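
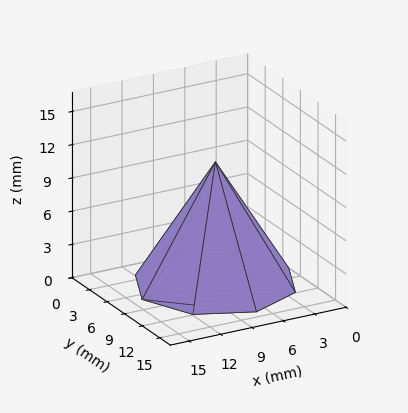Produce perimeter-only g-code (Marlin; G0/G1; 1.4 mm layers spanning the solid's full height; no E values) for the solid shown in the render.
Reading the render: the shape is a regular 8-sided pyramid, base circumscribed radius ≈ 7 mm, apex at z ≈ 11 mm (dimensions read to the nearest mm from the axis ticks). For the g-code, the solid's height is divided into equal slices at the stated Δz and each level perimeter traced with G1 moves after a G0 lift.

; perimeter-only toolpath
G21 ; units = mm
G90 ; absolute positioning
G28 ; home
; layer 1
G0 Z1.4
G0 X13.1 Y7.0
G1 X11.3 Y11.3
G1 X7.0 Y13.1
G1 X2.7 Y11.3
G1 X0.9 Y7.0
G1 X2.7 Y2.7
G1 X7.0 Y0.9
G1 X11.3 Y2.7
G1 X13.1 Y7.0
; layer 2
G0 Z2.8
G0 X12.2 Y7.0
G1 X10.7 Y10.7
G1 X7.0 Y12.2
G1 X3.3 Y10.7
G1 X1.8 Y7.0
G1 X3.3 Y3.3
G1 X7.0 Y1.8
G1 X10.7 Y3.3
G1 X12.2 Y7.0
; layer 3
G0 Z4.1
G0 X11.4 Y7.0
G1 X10.1 Y10.1
G1 X7.0 Y11.4
G1 X3.9 Y10.1
G1 X2.6 Y7.0
G1 X3.9 Y3.9
G1 X7.0 Y2.6
G1 X10.1 Y3.9
G1 X11.4 Y7.0
; layer 4
G0 Z5.5
G0 X10.5 Y7.0
G1 X9.4 Y9.4
G1 X7.0 Y10.5
G1 X4.5 Y9.4
G1 X3.5 Y7.0
G1 X4.5 Y4.5
G1 X7.0 Y3.5
G1 X9.4 Y4.5
G1 X10.5 Y7.0
; layer 5
G0 Z6.9
G0 X9.6 Y7.0
G1 X8.8 Y8.8
G1 X7.0 Y9.6
G1 X5.2 Y8.8
G1 X4.4 Y7.0
G1 X5.2 Y5.2
G1 X7.0 Y4.4
G1 X8.8 Y5.2
G1 X9.6 Y7.0
; layer 6
G0 Z8.2
G0 X8.8 Y7.0
G1 X8.2 Y8.2
G1 X7.0 Y8.8
G1 X5.8 Y8.2
G1 X5.2 Y7.0
G1 X5.8 Y5.8
G1 X7.0 Y5.2
G1 X8.2 Y5.8
G1 X8.8 Y7.0
; layer 7
G0 Z9.6
G0 X7.9 Y7.0
G1 X7.6 Y7.6
G1 X7.0 Y7.9
G1 X6.4 Y7.6
G1 X6.1 Y7.0
G1 X6.4 Y6.4
G1 X7.0 Y6.1
G1 X7.6 Y6.4
G1 X7.9 Y7.0
M2 ; end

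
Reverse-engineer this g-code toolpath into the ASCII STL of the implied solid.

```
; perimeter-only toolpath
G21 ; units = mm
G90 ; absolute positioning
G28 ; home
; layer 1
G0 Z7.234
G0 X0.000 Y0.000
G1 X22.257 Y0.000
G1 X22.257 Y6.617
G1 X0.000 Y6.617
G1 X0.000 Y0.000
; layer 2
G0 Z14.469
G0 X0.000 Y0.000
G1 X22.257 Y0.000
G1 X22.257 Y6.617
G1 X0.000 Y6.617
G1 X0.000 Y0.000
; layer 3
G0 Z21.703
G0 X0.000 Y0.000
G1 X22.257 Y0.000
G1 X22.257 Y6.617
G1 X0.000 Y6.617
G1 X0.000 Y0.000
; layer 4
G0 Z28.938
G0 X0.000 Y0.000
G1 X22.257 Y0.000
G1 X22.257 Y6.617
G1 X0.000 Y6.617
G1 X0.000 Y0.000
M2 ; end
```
solid part
  facet normal 0.0000 0.0000 -1.0000
    outer loop
      vertex 22.257 6.617 0.000
      vertex 22.257 0.000 0.000
      vertex 0.000 0.000 0.000
    endloop
  endfacet
  facet normal 0.0000 0.0000 -1.0000
    outer loop
      vertex 0.000 6.617 0.000
      vertex 22.257 6.617 0.000
      vertex 0.000 0.000 0.000
    endloop
  endfacet
  facet normal 0.0000 0.0000 1.0000
    outer loop
      vertex 0.000 0.000 28.938
      vertex 22.257 0.000 28.938
      vertex 22.257 6.617 28.938
    endloop
  endfacet
  facet normal 0.0000 0.0000 1.0000
    outer loop
      vertex 0.000 0.000 28.938
      vertex 22.257 6.617 28.938
      vertex 0.000 6.617 28.938
    endloop
  endfacet
  facet normal 0.0000 -1.0000 0.0000
    outer loop
      vertex 0.000 0.000 0.000
      vertex 22.257 0.000 0.000
      vertex 22.257 0.000 28.938
    endloop
  endfacet
  facet normal 0.0000 -1.0000 0.0000
    outer loop
      vertex 0.000 0.000 0.000
      vertex 22.257 0.000 28.938
      vertex 0.000 0.000 28.938
    endloop
  endfacet
  facet normal 0.0000 1.0000 0.0000
    outer loop
      vertex 22.257 6.617 28.938
      vertex 22.257 6.617 0.000
      vertex 0.000 6.617 0.000
    endloop
  endfacet
  facet normal 0.0000 1.0000 0.0000
    outer loop
      vertex 0.000 6.617 28.938
      vertex 22.257 6.617 28.938
      vertex 0.000 6.617 0.000
    endloop
  endfacet
  facet normal -1.0000 0.0000 0.0000
    outer loop
      vertex 0.000 6.617 28.938
      vertex 0.000 6.617 0.000
      vertex 0.000 0.000 0.000
    endloop
  endfacet
  facet normal -1.0000 0.0000 0.0000
    outer loop
      vertex 0.000 0.000 28.938
      vertex 0.000 6.617 28.938
      vertex 0.000 0.000 0.000
    endloop
  endfacet
  facet normal 1.0000 0.0000 0.0000
    outer loop
      vertex 22.257 0.000 0.000
      vertex 22.257 6.617 0.000
      vertex 22.257 6.617 28.938
    endloop
  endfacet
  facet normal 1.0000 0.0000 0.0000
    outer loop
      vertex 22.257 0.000 0.000
      vertex 22.257 6.617 28.938
      vertex 22.257 0.000 28.938
    endloop
  endfacet
endsolid part

The G0 Z moves step by Δz≈7.234 mm. Every layer's G1 loop is the same polygon, so the solid is a straight extrusion of it from z=0 to z≈28.9. Closing with flat bottom and top caps and triangulating gives 12 facets — a rectangular box, roughly 22.3 × 6.62 mm footprint and 28.9 mm tall.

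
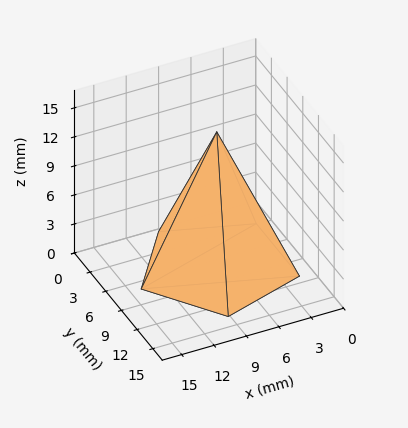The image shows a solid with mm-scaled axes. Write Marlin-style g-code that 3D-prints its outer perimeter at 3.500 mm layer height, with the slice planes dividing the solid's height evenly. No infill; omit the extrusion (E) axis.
Reading the render: the shape is a regular 5-sided pyramid, base circumscribed radius ≈ 7 mm, apex at z ≈ 14 mm (dimensions read to the nearest mm from the axis ticks). For the g-code, the solid's height is divided into equal slices at the stated Δz and each level perimeter traced with G1 moves after a G0 lift.

; perimeter-only toolpath
G21 ; units = mm
G90 ; absolute positioning
G28 ; home
; layer 1
G0 Z3.500
G0 X12.250 Y7.000
G1 X8.622 Y11.993
G1 X2.753 Y10.085
G1 X2.753 Y3.915
G1 X8.622 Y2.007
G1 X12.250 Y7.000
; layer 2
G0 Z7.000
G0 X10.500 Y7.000
G1 X8.082 Y10.329
G1 X4.168 Y9.057
G1 X4.168 Y4.943
G1 X8.082 Y3.671
G1 X10.500 Y7.000
; layer 3
G0 Z10.500
G0 X8.750 Y7.000
G1 X7.541 Y8.664
G1 X5.584 Y8.029
G1 X5.584 Y5.971
G1 X7.541 Y5.336
G1 X8.750 Y7.000
M2 ; end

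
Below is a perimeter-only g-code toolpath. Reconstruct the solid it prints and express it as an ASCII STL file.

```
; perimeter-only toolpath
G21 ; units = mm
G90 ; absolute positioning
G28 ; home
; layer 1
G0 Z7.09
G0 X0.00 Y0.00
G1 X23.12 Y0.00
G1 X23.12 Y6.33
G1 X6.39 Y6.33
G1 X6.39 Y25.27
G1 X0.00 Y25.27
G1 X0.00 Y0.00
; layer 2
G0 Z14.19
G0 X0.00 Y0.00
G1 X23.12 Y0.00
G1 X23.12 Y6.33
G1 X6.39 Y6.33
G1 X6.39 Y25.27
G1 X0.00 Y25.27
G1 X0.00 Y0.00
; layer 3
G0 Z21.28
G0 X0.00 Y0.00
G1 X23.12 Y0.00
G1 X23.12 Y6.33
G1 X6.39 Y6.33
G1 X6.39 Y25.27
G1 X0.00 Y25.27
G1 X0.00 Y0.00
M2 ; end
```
solid part
  facet normal 0.0000 0.0000 -1.0000
    outer loop
      vertex 23.12 6.33 0.00
      vertex 23.12 0.00 0.00
      vertex 0.00 0.00 0.00
    endloop
  endfacet
  facet normal 0.0000 0.0000 -1.0000
    outer loop
      vertex 6.39 6.33 0.00
      vertex 23.12 6.33 0.00
      vertex 0.00 0.00 0.00
    endloop
  endfacet
  facet normal 0.0000 0.0000 -1.0000
    outer loop
      vertex 6.39 25.27 0.00
      vertex 6.39 6.33 0.00
      vertex 0.00 0.00 0.00
    endloop
  endfacet
  facet normal 0.0000 0.0000 -1.0000
    outer loop
      vertex 0.00 25.27 0.00
      vertex 6.39 25.27 0.00
      vertex 0.00 0.00 0.00
    endloop
  endfacet
  facet normal 0.0000 0.0000 1.0000
    outer loop
      vertex 0.00 0.00 21.28
      vertex 23.12 0.00 21.28
      vertex 23.12 6.33 21.28
    endloop
  endfacet
  facet normal 0.0000 0.0000 1.0000
    outer loop
      vertex 0.00 0.00 21.28
      vertex 23.12 6.33 21.28
      vertex 6.39 6.33 21.28
    endloop
  endfacet
  facet normal 0.0000 0.0000 1.0000
    outer loop
      vertex 0.00 0.00 21.28
      vertex 6.39 6.33 21.28
      vertex 6.39 25.27 21.28
    endloop
  endfacet
  facet normal 0.0000 0.0000 1.0000
    outer loop
      vertex 0.00 0.00 21.28
      vertex 6.39 25.27 21.28
      vertex 0.00 25.27 21.28
    endloop
  endfacet
  facet normal 0.0000 -1.0000 0.0000
    outer loop
      vertex 0.00 0.00 0.00
      vertex 23.12 0.00 0.00
      vertex 23.12 0.00 21.28
    endloop
  endfacet
  facet normal 0.0000 -1.0000 0.0000
    outer loop
      vertex 0.00 0.00 0.00
      vertex 23.12 0.00 21.28
      vertex 0.00 0.00 21.28
    endloop
  endfacet
  facet normal 1.0000 0.0000 0.0000
    outer loop
      vertex 23.12 0.00 0.00
      vertex 23.12 6.33 0.00
      vertex 23.12 6.33 21.28
    endloop
  endfacet
  facet normal 1.0000 0.0000 0.0000
    outer loop
      vertex 23.12 0.00 0.00
      vertex 23.12 6.33 21.28
      vertex 23.12 0.00 21.28
    endloop
  endfacet
  facet normal 0.0000 1.0000 0.0000
    outer loop
      vertex 23.12 6.33 0.00
      vertex 6.39 6.33 0.00
      vertex 6.39 6.33 21.28
    endloop
  endfacet
  facet normal 0.0000 1.0000 0.0000
    outer loop
      vertex 23.12 6.33 0.00
      vertex 6.39 6.33 21.28
      vertex 23.12 6.33 21.28
    endloop
  endfacet
  facet normal 1.0000 0.0000 0.0000
    outer loop
      vertex 6.39 6.33 0.00
      vertex 6.39 25.27 0.00
      vertex 6.39 25.27 21.28
    endloop
  endfacet
  facet normal 1.0000 0.0000 0.0000
    outer loop
      vertex 6.39 6.33 0.00
      vertex 6.39 25.27 21.28
      vertex 6.39 6.33 21.28
    endloop
  endfacet
  facet normal 0.0000 1.0000 0.0000
    outer loop
      vertex 6.39 25.27 0.00
      vertex 0.00 25.27 0.00
      vertex 0.00 25.27 21.28
    endloop
  endfacet
  facet normal 0.0000 1.0000 0.0000
    outer loop
      vertex 6.39 25.27 0.00
      vertex 0.00 25.27 21.28
      vertex 6.39 25.27 21.28
    endloop
  endfacet
  facet normal -1.0000 0.0000 0.0000
    outer loop
      vertex 0.00 25.27 0.00
      vertex 0.00 0.00 0.00
      vertex 0.00 0.00 21.28
    endloop
  endfacet
  facet normal -1.0000 0.0000 0.0000
    outer loop
      vertex 0.00 25.27 0.00
      vertex 0.00 0.00 21.28
      vertex 0.00 25.27 21.28
    endloop
  endfacet
endsolid part

The G0 Z moves step by Δz≈7.09 mm. Every layer's G1 loop is the same polygon, so the solid is a straight extrusion of it from z=0 to z≈21.3. Closing with flat bottom and top caps and triangulating gives 20 facets — an L-shaped prism: outer 23.1 × 25.3 mm, arm thicknesses ≈ 6.33 mm (horizontal) and 6.39 mm (vertical), extruded 21.3 mm in z.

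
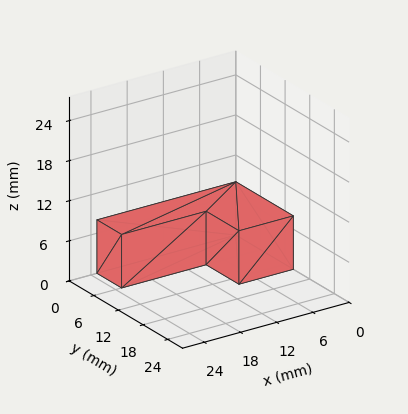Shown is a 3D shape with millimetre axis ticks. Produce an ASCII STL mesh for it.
Reading the render: the shape is an L-shaped prism: outer 23 × 14 mm, arm thicknesses ≈ 6 mm (horizontal) and 9 mm (vertical), extruded 8 mm in z (dimensions read to the nearest mm from the axis ticks). For the STL, each face is triangulated and given an outward normal.

solid part
  facet normal 0.0000 0.0000 -1.0000
    outer loop
      vertex 23.0 6.0 0.0
      vertex 23.0 0.0 0.0
      vertex 0.0 0.0 0.0
    endloop
  endfacet
  facet normal 0.0000 0.0000 -1.0000
    outer loop
      vertex 9.0 6.0 0.0
      vertex 23.0 6.0 0.0
      vertex 0.0 0.0 0.0
    endloop
  endfacet
  facet normal 0.0000 0.0000 -1.0000
    outer loop
      vertex 9.0 14.0 0.0
      vertex 9.0 6.0 0.0
      vertex 0.0 0.0 0.0
    endloop
  endfacet
  facet normal 0.0000 0.0000 -1.0000
    outer loop
      vertex 0.0 14.0 0.0
      vertex 9.0 14.0 0.0
      vertex 0.0 0.0 0.0
    endloop
  endfacet
  facet normal 0.0000 0.0000 1.0000
    outer loop
      vertex 0.0 0.0 8.0
      vertex 23.0 0.0 8.0
      vertex 23.0 6.0 8.0
    endloop
  endfacet
  facet normal 0.0000 0.0000 1.0000
    outer loop
      vertex 0.0 0.0 8.0
      vertex 23.0 6.0 8.0
      vertex 9.0 6.0 8.0
    endloop
  endfacet
  facet normal 0.0000 0.0000 1.0000
    outer loop
      vertex 0.0 0.0 8.0
      vertex 9.0 6.0 8.0
      vertex 9.0 14.0 8.0
    endloop
  endfacet
  facet normal 0.0000 0.0000 1.0000
    outer loop
      vertex 0.0 0.0 8.0
      vertex 9.0 14.0 8.0
      vertex 0.0 14.0 8.0
    endloop
  endfacet
  facet normal 0.0000 -1.0000 0.0000
    outer loop
      vertex 0.0 0.0 0.0
      vertex 23.0 0.0 0.0
      vertex 23.0 0.0 8.0
    endloop
  endfacet
  facet normal 0.0000 -1.0000 0.0000
    outer loop
      vertex 0.0 0.0 0.0
      vertex 23.0 0.0 8.0
      vertex 0.0 0.0 8.0
    endloop
  endfacet
  facet normal 1.0000 0.0000 0.0000
    outer loop
      vertex 23.0 0.0 0.0
      vertex 23.0 6.0 0.0
      vertex 23.0 6.0 8.0
    endloop
  endfacet
  facet normal 1.0000 0.0000 0.0000
    outer loop
      vertex 23.0 0.0 0.0
      vertex 23.0 6.0 8.0
      vertex 23.0 0.0 8.0
    endloop
  endfacet
  facet normal 0.0000 1.0000 0.0000
    outer loop
      vertex 23.0 6.0 0.0
      vertex 9.0 6.0 0.0
      vertex 9.0 6.0 8.0
    endloop
  endfacet
  facet normal 0.0000 1.0000 0.0000
    outer loop
      vertex 23.0 6.0 0.0
      vertex 9.0 6.0 8.0
      vertex 23.0 6.0 8.0
    endloop
  endfacet
  facet normal 1.0000 0.0000 0.0000
    outer loop
      vertex 9.0 6.0 0.0
      vertex 9.0 14.0 0.0
      vertex 9.0 14.0 8.0
    endloop
  endfacet
  facet normal 1.0000 0.0000 0.0000
    outer loop
      vertex 9.0 6.0 0.0
      vertex 9.0 14.0 8.0
      vertex 9.0 6.0 8.0
    endloop
  endfacet
  facet normal 0.0000 1.0000 0.0000
    outer loop
      vertex 9.0 14.0 0.0
      vertex 0.0 14.0 0.0
      vertex 0.0 14.0 8.0
    endloop
  endfacet
  facet normal 0.0000 1.0000 0.0000
    outer loop
      vertex 9.0 14.0 0.0
      vertex 0.0 14.0 8.0
      vertex 9.0 14.0 8.0
    endloop
  endfacet
  facet normal -1.0000 0.0000 0.0000
    outer loop
      vertex 0.0 14.0 0.0
      vertex 0.0 0.0 0.0
      vertex 0.0 0.0 8.0
    endloop
  endfacet
  facet normal -1.0000 0.0000 0.0000
    outer loop
      vertex 0.0 14.0 0.0
      vertex 0.0 0.0 8.0
      vertex 0.0 14.0 8.0
    endloop
  endfacet
endsolid part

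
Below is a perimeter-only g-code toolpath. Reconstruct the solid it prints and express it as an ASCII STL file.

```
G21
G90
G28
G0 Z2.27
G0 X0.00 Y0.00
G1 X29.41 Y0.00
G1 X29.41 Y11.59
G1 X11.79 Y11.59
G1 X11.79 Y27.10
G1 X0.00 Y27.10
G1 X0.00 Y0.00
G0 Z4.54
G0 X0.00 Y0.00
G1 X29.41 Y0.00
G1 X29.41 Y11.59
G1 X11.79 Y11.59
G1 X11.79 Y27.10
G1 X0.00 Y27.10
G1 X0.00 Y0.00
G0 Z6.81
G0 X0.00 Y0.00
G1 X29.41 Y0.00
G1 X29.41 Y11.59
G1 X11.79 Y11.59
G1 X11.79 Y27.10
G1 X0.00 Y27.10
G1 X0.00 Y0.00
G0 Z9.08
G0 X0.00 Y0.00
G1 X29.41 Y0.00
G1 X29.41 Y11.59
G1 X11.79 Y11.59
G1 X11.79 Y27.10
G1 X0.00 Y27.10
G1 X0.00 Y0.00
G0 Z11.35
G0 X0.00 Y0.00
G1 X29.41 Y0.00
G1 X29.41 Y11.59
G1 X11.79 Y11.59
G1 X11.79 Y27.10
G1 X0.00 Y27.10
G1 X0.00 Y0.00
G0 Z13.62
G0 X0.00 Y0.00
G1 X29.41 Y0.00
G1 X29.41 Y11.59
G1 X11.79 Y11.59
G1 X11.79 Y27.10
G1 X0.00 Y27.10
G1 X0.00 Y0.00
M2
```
solid part
  facet normal 0.0000 0.0000 -1.0000
    outer loop
      vertex 29.41 11.59 0.00
      vertex 29.41 0.00 0.00
      vertex 0.00 0.00 0.00
    endloop
  endfacet
  facet normal 0.0000 0.0000 -1.0000
    outer loop
      vertex 11.79 11.59 0.00
      vertex 29.41 11.59 0.00
      vertex 0.00 0.00 0.00
    endloop
  endfacet
  facet normal 0.0000 0.0000 -1.0000
    outer loop
      vertex 11.79 27.10 0.00
      vertex 11.79 11.59 0.00
      vertex 0.00 0.00 0.00
    endloop
  endfacet
  facet normal 0.0000 0.0000 -1.0000
    outer loop
      vertex 0.00 27.10 0.00
      vertex 11.79 27.10 0.00
      vertex 0.00 0.00 0.00
    endloop
  endfacet
  facet normal 0.0000 0.0000 1.0000
    outer loop
      vertex 0.00 0.00 13.62
      vertex 29.41 0.00 13.62
      vertex 29.41 11.59 13.62
    endloop
  endfacet
  facet normal 0.0000 0.0000 1.0000
    outer loop
      vertex 0.00 0.00 13.62
      vertex 29.41 11.59 13.62
      vertex 11.79 11.59 13.62
    endloop
  endfacet
  facet normal 0.0000 0.0000 1.0000
    outer loop
      vertex 0.00 0.00 13.62
      vertex 11.79 11.59 13.62
      vertex 11.79 27.10 13.62
    endloop
  endfacet
  facet normal 0.0000 0.0000 1.0000
    outer loop
      vertex 0.00 0.00 13.62
      vertex 11.79 27.10 13.62
      vertex 0.00 27.10 13.62
    endloop
  endfacet
  facet normal 0.0000 -1.0000 0.0000
    outer loop
      vertex 0.00 0.00 0.00
      vertex 29.41 0.00 0.00
      vertex 29.41 0.00 13.62
    endloop
  endfacet
  facet normal 0.0000 -1.0000 0.0000
    outer loop
      vertex 0.00 0.00 0.00
      vertex 29.41 0.00 13.62
      vertex 0.00 0.00 13.62
    endloop
  endfacet
  facet normal 1.0000 0.0000 0.0000
    outer loop
      vertex 29.41 0.00 0.00
      vertex 29.41 11.59 0.00
      vertex 29.41 11.59 13.62
    endloop
  endfacet
  facet normal 1.0000 0.0000 0.0000
    outer loop
      vertex 29.41 0.00 0.00
      vertex 29.41 11.59 13.62
      vertex 29.41 0.00 13.62
    endloop
  endfacet
  facet normal 0.0000 1.0000 0.0000
    outer loop
      vertex 29.41 11.59 0.00
      vertex 11.79 11.59 0.00
      vertex 11.79 11.59 13.62
    endloop
  endfacet
  facet normal 0.0000 1.0000 0.0000
    outer loop
      vertex 29.41 11.59 0.00
      vertex 11.79 11.59 13.62
      vertex 29.41 11.59 13.62
    endloop
  endfacet
  facet normal 1.0000 0.0000 0.0000
    outer loop
      vertex 11.79 11.59 0.00
      vertex 11.79 27.10 0.00
      vertex 11.79 27.10 13.62
    endloop
  endfacet
  facet normal 1.0000 0.0000 0.0000
    outer loop
      vertex 11.79 11.59 0.00
      vertex 11.79 27.10 13.62
      vertex 11.79 11.59 13.62
    endloop
  endfacet
  facet normal 0.0000 1.0000 0.0000
    outer loop
      vertex 11.79 27.10 0.00
      vertex 0.00 27.10 0.00
      vertex 0.00 27.10 13.62
    endloop
  endfacet
  facet normal 0.0000 1.0000 0.0000
    outer loop
      vertex 11.79 27.10 0.00
      vertex 0.00 27.10 13.62
      vertex 11.79 27.10 13.62
    endloop
  endfacet
  facet normal -1.0000 0.0000 0.0000
    outer loop
      vertex 0.00 27.10 0.00
      vertex 0.00 0.00 0.00
      vertex 0.00 0.00 13.62
    endloop
  endfacet
  facet normal -1.0000 0.0000 0.0000
    outer loop
      vertex 0.00 27.10 0.00
      vertex 0.00 0.00 13.62
      vertex 0.00 27.10 13.62
    endloop
  endfacet
endsolid part

The G0 Z moves step by Δz≈2.27 mm. Every layer's G1 loop is the same polygon, so the solid is a straight extrusion of it from z=0 to z≈13.6. Closing with flat bottom and top caps and triangulating gives 20 facets — an L-shaped prism: outer 29.4 × 27.1 mm, arm thicknesses ≈ 11.6 mm (horizontal) and 11.8 mm (vertical), extruded 13.6 mm in z.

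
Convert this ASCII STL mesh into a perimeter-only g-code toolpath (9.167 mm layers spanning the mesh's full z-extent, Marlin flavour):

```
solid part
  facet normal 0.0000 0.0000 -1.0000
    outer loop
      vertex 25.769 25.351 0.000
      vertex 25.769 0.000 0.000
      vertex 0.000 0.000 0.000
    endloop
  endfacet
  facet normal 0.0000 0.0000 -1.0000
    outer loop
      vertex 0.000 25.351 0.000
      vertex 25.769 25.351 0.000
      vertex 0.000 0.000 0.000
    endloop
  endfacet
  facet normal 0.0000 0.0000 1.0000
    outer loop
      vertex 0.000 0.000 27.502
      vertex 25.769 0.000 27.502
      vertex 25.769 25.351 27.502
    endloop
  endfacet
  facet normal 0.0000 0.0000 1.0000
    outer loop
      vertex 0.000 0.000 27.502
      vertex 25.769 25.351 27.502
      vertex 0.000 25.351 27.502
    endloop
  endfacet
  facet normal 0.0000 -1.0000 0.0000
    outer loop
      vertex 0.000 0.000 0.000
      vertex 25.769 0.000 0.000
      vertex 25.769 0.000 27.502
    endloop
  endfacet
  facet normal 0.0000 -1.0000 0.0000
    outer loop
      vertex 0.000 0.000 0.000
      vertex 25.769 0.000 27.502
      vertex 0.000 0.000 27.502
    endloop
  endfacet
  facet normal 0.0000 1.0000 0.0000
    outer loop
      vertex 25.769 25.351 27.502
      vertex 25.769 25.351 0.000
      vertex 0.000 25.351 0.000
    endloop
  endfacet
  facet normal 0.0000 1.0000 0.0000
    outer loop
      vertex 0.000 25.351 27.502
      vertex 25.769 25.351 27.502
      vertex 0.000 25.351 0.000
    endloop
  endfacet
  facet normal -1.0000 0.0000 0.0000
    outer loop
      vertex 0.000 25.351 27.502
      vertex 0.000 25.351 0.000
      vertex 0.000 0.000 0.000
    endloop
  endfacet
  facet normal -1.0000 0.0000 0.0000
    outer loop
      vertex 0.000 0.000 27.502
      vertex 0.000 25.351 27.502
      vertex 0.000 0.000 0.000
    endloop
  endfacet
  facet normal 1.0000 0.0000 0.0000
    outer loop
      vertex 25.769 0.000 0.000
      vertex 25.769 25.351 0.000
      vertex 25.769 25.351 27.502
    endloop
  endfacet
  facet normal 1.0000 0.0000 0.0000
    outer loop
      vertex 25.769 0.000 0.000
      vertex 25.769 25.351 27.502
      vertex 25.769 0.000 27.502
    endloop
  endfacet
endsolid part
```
; perimeter-only toolpath
G21 ; units = mm
G90 ; absolute positioning
G28 ; home
; layer 1
G0 Z9.167
G0 X0.000 Y0.000
G1 X25.769 Y0.000
G1 X25.769 Y25.351
G1 X0.000 Y25.351
G1 X0.000 Y0.000
; layer 2
G0 Z18.335
G0 X0.000 Y0.000
G1 X25.769 Y0.000
G1 X25.769 Y25.351
G1 X0.000 Y25.351
G1 X0.000 Y0.000
; layer 3
G0 Z27.502
G0 X0.000 Y0.000
G1 X25.769 Y0.000
G1 X25.769 Y25.351
G1 X0.000 Y25.351
G1 X0.000 Y0.000
M2 ; end

The solid is a rectangular box, roughly 25.8 × 25.4 mm footprint and 27.5 mm tall. Slicing at Δz = 9.167 mm — 3 equal slices spanning the solid's height, so layer i sits at z = i·h/3 — gives 3 non-empty perimeters. Each is a 4-segment closed polygon; G0 lifts to the layer z and rapids to the start vertex, then G1 traces the edges.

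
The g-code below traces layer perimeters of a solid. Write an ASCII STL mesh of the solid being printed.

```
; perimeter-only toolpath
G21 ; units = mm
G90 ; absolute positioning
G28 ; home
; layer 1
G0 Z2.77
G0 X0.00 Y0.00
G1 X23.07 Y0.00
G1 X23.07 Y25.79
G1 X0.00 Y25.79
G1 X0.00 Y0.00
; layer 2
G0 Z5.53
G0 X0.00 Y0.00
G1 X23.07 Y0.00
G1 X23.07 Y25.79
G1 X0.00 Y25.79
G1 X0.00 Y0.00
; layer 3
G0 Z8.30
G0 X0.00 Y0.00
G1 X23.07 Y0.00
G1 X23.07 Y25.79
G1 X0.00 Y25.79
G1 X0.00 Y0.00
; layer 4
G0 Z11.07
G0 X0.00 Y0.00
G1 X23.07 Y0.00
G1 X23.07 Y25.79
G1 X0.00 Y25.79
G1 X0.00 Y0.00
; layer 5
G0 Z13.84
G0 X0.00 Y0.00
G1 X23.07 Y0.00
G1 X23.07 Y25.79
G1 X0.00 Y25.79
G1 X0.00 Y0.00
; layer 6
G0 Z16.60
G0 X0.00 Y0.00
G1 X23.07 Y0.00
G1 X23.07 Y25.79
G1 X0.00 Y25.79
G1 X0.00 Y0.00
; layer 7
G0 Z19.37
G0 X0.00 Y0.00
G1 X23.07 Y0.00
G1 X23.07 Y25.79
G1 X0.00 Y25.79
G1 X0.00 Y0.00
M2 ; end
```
solid part
  facet normal 0.0000 0.0000 -1.0000
    outer loop
      vertex 23.07 25.79 0.00
      vertex 23.07 0.00 0.00
      vertex 0.00 0.00 0.00
    endloop
  endfacet
  facet normal 0.0000 0.0000 -1.0000
    outer loop
      vertex 0.00 25.79 0.00
      vertex 23.07 25.79 0.00
      vertex 0.00 0.00 0.00
    endloop
  endfacet
  facet normal 0.0000 0.0000 1.0000
    outer loop
      vertex 0.00 0.00 19.37
      vertex 23.07 0.00 19.37
      vertex 23.07 25.79 19.37
    endloop
  endfacet
  facet normal 0.0000 0.0000 1.0000
    outer loop
      vertex 0.00 0.00 19.37
      vertex 23.07 25.79 19.37
      vertex 0.00 25.79 19.37
    endloop
  endfacet
  facet normal 0.0000 -1.0000 0.0000
    outer loop
      vertex 0.00 0.00 0.00
      vertex 23.07 0.00 0.00
      vertex 23.07 0.00 19.37
    endloop
  endfacet
  facet normal 0.0000 -1.0000 0.0000
    outer loop
      vertex 0.00 0.00 0.00
      vertex 23.07 0.00 19.37
      vertex 0.00 0.00 19.37
    endloop
  endfacet
  facet normal 0.0000 1.0000 0.0000
    outer loop
      vertex 23.07 25.79 19.37
      vertex 23.07 25.79 0.00
      vertex 0.00 25.79 0.00
    endloop
  endfacet
  facet normal 0.0000 1.0000 0.0000
    outer loop
      vertex 0.00 25.79 19.37
      vertex 23.07 25.79 19.37
      vertex 0.00 25.79 0.00
    endloop
  endfacet
  facet normal -1.0000 0.0000 0.0000
    outer loop
      vertex 0.00 25.79 19.37
      vertex 0.00 25.79 0.00
      vertex 0.00 0.00 0.00
    endloop
  endfacet
  facet normal -1.0000 0.0000 0.0000
    outer loop
      vertex 0.00 0.00 19.37
      vertex 0.00 25.79 19.37
      vertex 0.00 0.00 0.00
    endloop
  endfacet
  facet normal 1.0000 0.0000 0.0000
    outer loop
      vertex 23.07 0.00 0.00
      vertex 23.07 25.79 0.00
      vertex 23.07 25.79 19.37
    endloop
  endfacet
  facet normal 1.0000 0.0000 0.0000
    outer loop
      vertex 23.07 0.00 0.00
      vertex 23.07 25.79 19.37
      vertex 23.07 0.00 19.37
    endloop
  endfacet
endsolid part

The G0 Z moves step by Δz≈2.77 mm. Every layer's G1 loop is the same polygon, so the solid is a straight extrusion of it from z=0 to z≈19.4. Closing with flat bottom and top caps and triangulating gives 12 facets — a rectangular box, roughly 23.1 × 25.8 mm footprint and 19.4 mm tall.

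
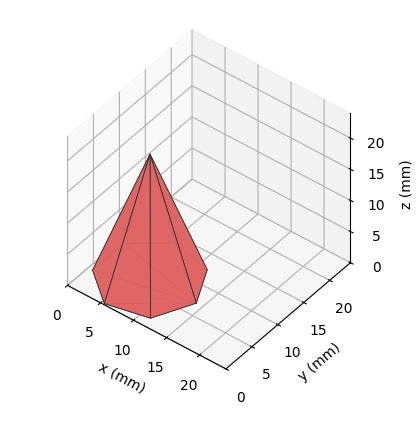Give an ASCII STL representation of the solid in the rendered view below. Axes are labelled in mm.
Reading the render: the shape is a regular 7-sided pyramid, base circumscribed radius ≈ 7 mm, apex at z ≈ 20 mm (dimensions read to the nearest mm from the axis ticks). For the STL, each face is triangulated and given an outward normal.

solid part
  facet normal 0.0000 0.0000 -1.0000
    outer loop
      vertex 5.44 13.82 0.00
      vertex 11.36 12.47 0.00
      vertex 14.00 7.00 0.00
    endloop
  endfacet
  facet normal 0.0000 0.0000 -1.0000
    outer loop
      vertex 0.69 10.04 0.00
      vertex 5.44 13.82 0.00
      vertex 14.00 7.00 0.00
    endloop
  endfacet
  facet normal 0.0000 0.0000 -1.0000
    outer loop
      vertex 0.69 3.96 0.00
      vertex 0.69 10.04 0.00
      vertex 14.00 7.00 0.00
    endloop
  endfacet
  facet normal 0.0000 0.0000 -1.0000
    outer loop
      vertex 5.44 0.18 0.00
      vertex 0.69 3.96 0.00
      vertex 14.00 7.00 0.00
    endloop
  endfacet
  facet normal 0.0000 0.0000 -1.0000
    outer loop
      vertex 11.36 1.53 0.00
      vertex 5.44 0.18 0.00
      vertex 14.00 7.00 0.00
    endloop
  endfacet
  facet normal 0.8589 0.4146 0.3006
    outer loop
      vertex 14.00 7.00 0.00
      vertex 11.36 12.47 0.00
      vertex 7.00 7.00 20.00
    endloop
  endfacet
  facet normal 0.2121 0.9299 0.3006
    outer loop
      vertex 11.36 12.47 0.00
      vertex 5.44 13.82 0.00
      vertex 7.00 7.00 20.00
    endloop
  endfacet
  facet normal -0.5938 0.7462 0.3008
    outer loop
      vertex 5.44 13.82 0.00
      vertex 0.69 10.04 0.00
      vertex 7.00 7.00 20.00
    endloop
  endfacet
  facet normal -0.9537 0.0000 0.3009
    outer loop
      vertex 0.69 10.04 0.00
      vertex 0.69 3.96 0.00
      vertex 7.00 7.00 20.00
    endloop
  endfacet
  facet normal -0.5938 -0.7462 0.3008
    outer loop
      vertex 0.69 3.96 0.00
      vertex 5.44 0.18 0.00
      vertex 7.00 7.00 20.00
    endloop
  endfacet
  facet normal 0.2121 -0.9299 0.3006
    outer loop
      vertex 5.44 0.18 0.00
      vertex 11.36 1.53 0.00
      vertex 7.00 7.00 20.00
    endloop
  endfacet
  facet normal 0.8589 -0.4146 0.3006
    outer loop
      vertex 11.36 1.53 0.00
      vertex 14.00 7.00 0.00
      vertex 7.00 7.00 20.00
    endloop
  endfacet
endsolid part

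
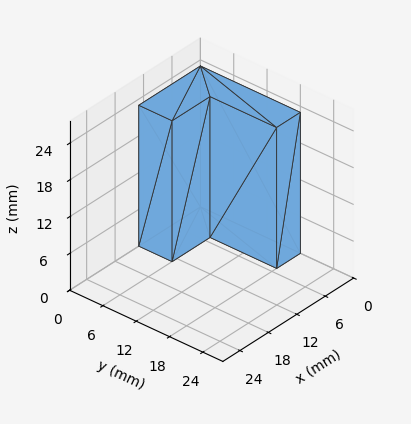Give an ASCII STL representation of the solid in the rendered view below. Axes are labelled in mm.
Reading the render: the shape is an L-shaped prism: outer 13 × 18 mm, arm thicknesses ≈ 6 mm (horizontal) and 5 mm (vertical), extruded 23 mm in z (dimensions read to the nearest mm from the axis ticks). For the STL, each face is triangulated and given an outward normal.

solid part
  facet normal 0.0000 0.0000 -1.0000
    outer loop
      vertex 13.000 6.000 0.000
      vertex 13.000 0.000 0.000
      vertex 0.000 0.000 0.000
    endloop
  endfacet
  facet normal 0.0000 0.0000 -1.0000
    outer loop
      vertex 5.000 6.000 0.000
      vertex 13.000 6.000 0.000
      vertex 0.000 0.000 0.000
    endloop
  endfacet
  facet normal 0.0000 0.0000 -1.0000
    outer loop
      vertex 5.000 18.000 0.000
      vertex 5.000 6.000 0.000
      vertex 0.000 0.000 0.000
    endloop
  endfacet
  facet normal 0.0000 0.0000 -1.0000
    outer loop
      vertex 0.000 18.000 0.000
      vertex 5.000 18.000 0.000
      vertex 0.000 0.000 0.000
    endloop
  endfacet
  facet normal 0.0000 0.0000 1.0000
    outer loop
      vertex 0.000 0.000 23.000
      vertex 13.000 0.000 23.000
      vertex 13.000 6.000 23.000
    endloop
  endfacet
  facet normal 0.0000 0.0000 1.0000
    outer loop
      vertex 0.000 0.000 23.000
      vertex 13.000 6.000 23.000
      vertex 5.000 6.000 23.000
    endloop
  endfacet
  facet normal 0.0000 0.0000 1.0000
    outer loop
      vertex 0.000 0.000 23.000
      vertex 5.000 6.000 23.000
      vertex 5.000 18.000 23.000
    endloop
  endfacet
  facet normal 0.0000 0.0000 1.0000
    outer loop
      vertex 0.000 0.000 23.000
      vertex 5.000 18.000 23.000
      vertex 0.000 18.000 23.000
    endloop
  endfacet
  facet normal 0.0000 -1.0000 0.0000
    outer loop
      vertex 0.000 0.000 0.000
      vertex 13.000 0.000 0.000
      vertex 13.000 0.000 23.000
    endloop
  endfacet
  facet normal 0.0000 -1.0000 0.0000
    outer loop
      vertex 0.000 0.000 0.000
      vertex 13.000 0.000 23.000
      vertex 0.000 0.000 23.000
    endloop
  endfacet
  facet normal 1.0000 0.0000 0.0000
    outer loop
      vertex 13.000 0.000 0.000
      vertex 13.000 6.000 0.000
      vertex 13.000 6.000 23.000
    endloop
  endfacet
  facet normal 1.0000 0.0000 0.0000
    outer loop
      vertex 13.000 0.000 0.000
      vertex 13.000 6.000 23.000
      vertex 13.000 0.000 23.000
    endloop
  endfacet
  facet normal 0.0000 1.0000 0.0000
    outer loop
      vertex 13.000 6.000 0.000
      vertex 5.000 6.000 0.000
      vertex 5.000 6.000 23.000
    endloop
  endfacet
  facet normal 0.0000 1.0000 0.0000
    outer loop
      vertex 13.000 6.000 0.000
      vertex 5.000 6.000 23.000
      vertex 13.000 6.000 23.000
    endloop
  endfacet
  facet normal 1.0000 0.0000 0.0000
    outer loop
      vertex 5.000 6.000 0.000
      vertex 5.000 18.000 0.000
      vertex 5.000 18.000 23.000
    endloop
  endfacet
  facet normal 1.0000 0.0000 0.0000
    outer loop
      vertex 5.000 6.000 0.000
      vertex 5.000 18.000 23.000
      vertex 5.000 6.000 23.000
    endloop
  endfacet
  facet normal 0.0000 1.0000 0.0000
    outer loop
      vertex 5.000 18.000 0.000
      vertex 0.000 18.000 0.000
      vertex 0.000 18.000 23.000
    endloop
  endfacet
  facet normal 0.0000 1.0000 0.0000
    outer loop
      vertex 5.000 18.000 0.000
      vertex 0.000 18.000 23.000
      vertex 5.000 18.000 23.000
    endloop
  endfacet
  facet normal -1.0000 0.0000 0.0000
    outer loop
      vertex 0.000 18.000 0.000
      vertex 0.000 0.000 0.000
      vertex 0.000 0.000 23.000
    endloop
  endfacet
  facet normal -1.0000 0.0000 0.0000
    outer loop
      vertex 0.000 18.000 0.000
      vertex 0.000 0.000 23.000
      vertex 0.000 18.000 23.000
    endloop
  endfacet
endsolid part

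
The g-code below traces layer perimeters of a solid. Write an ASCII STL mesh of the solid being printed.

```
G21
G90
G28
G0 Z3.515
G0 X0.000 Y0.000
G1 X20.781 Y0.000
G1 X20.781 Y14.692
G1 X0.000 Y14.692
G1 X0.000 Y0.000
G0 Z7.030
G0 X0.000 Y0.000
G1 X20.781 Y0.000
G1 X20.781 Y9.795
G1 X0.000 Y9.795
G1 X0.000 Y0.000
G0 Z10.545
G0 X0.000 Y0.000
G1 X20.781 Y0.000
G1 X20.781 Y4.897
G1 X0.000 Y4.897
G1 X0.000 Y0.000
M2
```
solid part
  facet normal 0.0000 0.0000 -1.0000
    outer loop
      vertex 20.781 19.590 0.000
      vertex 20.781 0.000 0.000
      vertex 0.000 0.000 0.000
    endloop
  endfacet
  facet normal 0.0000 0.0000 -1.0000
    outer loop
      vertex 0.000 19.590 0.000
      vertex 20.781 19.590 0.000
      vertex 0.000 0.000 0.000
    endloop
  endfacet
  facet normal 0.0000 -1.0000 0.0000
    outer loop
      vertex 0.000 0.000 0.000
      vertex 20.781 0.000 0.000
      vertex 20.781 0.000 14.060
    endloop
  endfacet
  facet normal 0.0000 -1.0000 0.0000
    outer loop
      vertex 0.000 0.000 0.000
      vertex 20.781 0.000 14.060
      vertex 0.000 0.000 14.060
    endloop
  endfacet
  facet normal 0.0000 0.5831 0.8124
    outer loop
      vertex 0.000 0.000 14.060
      vertex 20.781 0.000 14.060
      vertex 20.781 19.590 0.000
    endloop
  endfacet
  facet normal 0.0000 0.5831 0.8124
    outer loop
      vertex 0.000 0.000 14.060
      vertex 20.781 19.590 0.000
      vertex 0.000 19.590 0.000
    endloop
  endfacet
  facet normal -1.0000 0.0000 0.0000
    outer loop
      vertex 0.000 0.000 14.060
      vertex 0.000 19.590 0.000
      vertex 0.000 0.000 0.000
    endloop
  endfacet
  facet normal 1.0000 0.0000 0.0000
    outer loop
      vertex 20.781 0.000 0.000
      vertex 20.781 19.590 0.000
      vertex 20.781 0.000 14.060
    endloop
  endfacet
endsolid part

The G0 Z moves step by Δz≈3.515 mm. The G1 loops shrink linearly with z, so the solid tapers from its base footprint up to z≈14.1. Closing with a flat bottom cap and the tapered top and triangulating gives 8 facets — a wedge (ramp): 20.8 × 19.6 mm base, rising to 14.1 mm along the y=0 edge and sloping linearly to z=0 at y=19.6.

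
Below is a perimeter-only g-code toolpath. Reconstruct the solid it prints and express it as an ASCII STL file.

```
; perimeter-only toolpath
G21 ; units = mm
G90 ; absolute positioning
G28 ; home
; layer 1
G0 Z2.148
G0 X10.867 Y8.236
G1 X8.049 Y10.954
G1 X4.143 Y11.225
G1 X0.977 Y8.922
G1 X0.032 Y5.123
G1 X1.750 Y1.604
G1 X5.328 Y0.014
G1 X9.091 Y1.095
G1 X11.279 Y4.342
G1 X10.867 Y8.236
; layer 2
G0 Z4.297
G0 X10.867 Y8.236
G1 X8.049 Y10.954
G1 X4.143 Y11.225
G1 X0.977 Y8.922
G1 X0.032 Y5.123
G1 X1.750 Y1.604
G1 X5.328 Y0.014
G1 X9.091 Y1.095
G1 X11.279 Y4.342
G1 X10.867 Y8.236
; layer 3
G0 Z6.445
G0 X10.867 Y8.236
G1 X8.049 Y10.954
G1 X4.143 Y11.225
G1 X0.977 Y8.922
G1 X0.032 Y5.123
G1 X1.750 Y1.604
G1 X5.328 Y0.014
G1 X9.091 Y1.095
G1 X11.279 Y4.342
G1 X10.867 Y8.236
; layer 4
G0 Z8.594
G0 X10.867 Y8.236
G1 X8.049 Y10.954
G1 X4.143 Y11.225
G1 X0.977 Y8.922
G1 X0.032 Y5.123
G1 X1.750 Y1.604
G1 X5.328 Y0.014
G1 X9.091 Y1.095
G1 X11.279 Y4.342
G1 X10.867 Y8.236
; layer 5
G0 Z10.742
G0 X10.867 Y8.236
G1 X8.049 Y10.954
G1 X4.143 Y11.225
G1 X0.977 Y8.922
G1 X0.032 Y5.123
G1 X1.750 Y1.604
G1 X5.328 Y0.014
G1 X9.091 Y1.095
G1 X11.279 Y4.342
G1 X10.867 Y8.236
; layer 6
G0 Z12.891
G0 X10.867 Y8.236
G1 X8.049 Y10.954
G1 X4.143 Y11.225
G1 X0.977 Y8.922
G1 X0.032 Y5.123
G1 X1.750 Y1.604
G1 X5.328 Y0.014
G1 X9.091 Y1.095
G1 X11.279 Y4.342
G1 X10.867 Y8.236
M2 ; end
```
solid part
  facet normal 0.0000 0.0000 -1.0000
    outer loop
      vertex 4.143 11.225 0.000
      vertex 8.049 10.954 0.000
      vertex 10.867 8.236 0.000
    endloop
  endfacet
  facet normal 0.0000 0.0000 -1.0000
    outer loop
      vertex 0.977 8.922 0.000
      vertex 4.143 11.225 0.000
      vertex 10.867 8.236 0.000
    endloop
  endfacet
  facet normal 0.0000 0.0000 -1.0000
    outer loop
      vertex 0.032 5.123 0.000
      vertex 0.977 8.922 0.000
      vertex 10.867 8.236 0.000
    endloop
  endfacet
  facet normal 0.0000 0.0000 -1.0000
    outer loop
      vertex 1.750 1.604 0.000
      vertex 0.032 5.123 0.000
      vertex 10.867 8.236 0.000
    endloop
  endfacet
  facet normal 0.0000 0.0000 -1.0000
    outer loop
      vertex 5.328 0.014 0.000
      vertex 1.750 1.604 0.000
      vertex 10.867 8.236 0.000
    endloop
  endfacet
  facet normal 0.0000 0.0000 -1.0000
    outer loop
      vertex 9.091 1.095 0.000
      vertex 5.328 0.014 0.000
      vertex 10.867 8.236 0.000
    endloop
  endfacet
  facet normal 0.0000 0.0000 -1.0000
    outer loop
      vertex 11.279 4.342 0.000
      vertex 9.091 1.095 0.000
      vertex 10.867 8.236 0.000
    endloop
  endfacet
  facet normal 0.0000 0.0000 1.0000
    outer loop
      vertex 10.867 8.236 12.891
      vertex 8.049 10.954 12.891
      vertex 4.143 11.225 12.891
    endloop
  endfacet
  facet normal 0.0000 0.0000 1.0000
    outer loop
      vertex 10.867 8.236 12.891
      vertex 4.143 11.225 12.891
      vertex 0.977 8.922 12.891
    endloop
  endfacet
  facet normal 0.0000 0.0000 1.0000
    outer loop
      vertex 10.867 8.236 12.891
      vertex 0.977 8.922 12.891
      vertex 0.032 5.123 12.891
    endloop
  endfacet
  facet normal 0.0000 0.0000 1.0000
    outer loop
      vertex 10.867 8.236 12.891
      vertex 0.032 5.123 12.891
      vertex 1.750 1.604 12.891
    endloop
  endfacet
  facet normal 0.0000 0.0000 1.0000
    outer loop
      vertex 10.867 8.236 12.891
      vertex 1.750 1.604 12.891
      vertex 5.328 0.014 12.891
    endloop
  endfacet
  facet normal 0.0000 0.0000 1.0000
    outer loop
      vertex 10.867 8.236 12.891
      vertex 5.328 0.014 12.891
      vertex 9.091 1.095 12.891
    endloop
  endfacet
  facet normal 0.0000 0.0000 1.0000
    outer loop
      vertex 10.867 8.236 12.891
      vertex 9.091 1.095 12.891
      vertex 11.279 4.342 12.891
    endloop
  endfacet
  facet normal 0.6942 0.7198 0.0000
    outer loop
      vertex 10.867 8.236 0.000
      vertex 8.049 10.954 0.000
      vertex 8.049 10.954 12.891
    endloop
  endfacet
  facet normal 0.6942 0.7198 0.0000
    outer loop
      vertex 10.867 8.236 0.000
      vertex 8.049 10.954 12.891
      vertex 10.867 8.236 12.891
    endloop
  endfacet
  facet normal 0.0692 0.9976 0.0000
    outer loop
      vertex 8.049 10.954 0.000
      vertex 4.143 11.225 0.000
      vertex 4.143 11.225 12.891
    endloop
  endfacet
  facet normal 0.0692 0.9976 0.0000
    outer loop
      vertex 8.049 10.954 0.000
      vertex 4.143 11.225 12.891
      vertex 8.049 10.954 12.891
    endloop
  endfacet
  facet normal -0.5882 0.8087 0.0000
    outer loop
      vertex 4.143 11.225 0.000
      vertex 0.977 8.922 0.000
      vertex 0.977 8.922 12.891
    endloop
  endfacet
  facet normal -0.5882 0.8087 0.0000
    outer loop
      vertex 4.143 11.225 0.000
      vertex 0.977 8.922 12.891
      vertex 4.143 11.225 12.891
    endloop
  endfacet
  facet normal -0.9704 0.2414 0.0000
    outer loop
      vertex 0.977 8.922 0.000
      vertex 0.032 5.123 0.000
      vertex 0.032 5.123 12.891
    endloop
  endfacet
  facet normal -0.9704 0.2414 0.0000
    outer loop
      vertex 0.977 8.922 0.000
      vertex 0.032 5.123 12.891
      vertex 0.977 8.922 12.891
    endloop
  endfacet
  facet normal -0.8986 -0.4387 0.0000
    outer loop
      vertex 0.032 5.123 0.000
      vertex 1.750 1.604 0.000
      vertex 1.750 1.604 12.891
    endloop
  endfacet
  facet normal -0.8986 -0.4387 0.0000
    outer loop
      vertex 0.032 5.123 0.000
      vertex 1.750 1.604 12.891
      vertex 0.032 5.123 12.891
    endloop
  endfacet
  facet normal -0.4061 -0.9138 0.0000
    outer loop
      vertex 1.750 1.604 0.000
      vertex 5.328 0.014 0.000
      vertex 5.328 0.014 12.891
    endloop
  endfacet
  facet normal -0.4061 -0.9138 0.0000
    outer loop
      vertex 1.750 1.604 0.000
      vertex 5.328 0.014 12.891
      vertex 1.750 1.604 12.891
    endloop
  endfacet
  facet normal 0.2761 -0.9611 0.0000
    outer loop
      vertex 5.328 0.014 0.000
      vertex 9.091 1.095 0.000
      vertex 9.091 1.095 12.891
    endloop
  endfacet
  facet normal 0.2761 -0.9611 0.0000
    outer loop
      vertex 5.328 0.014 0.000
      vertex 9.091 1.095 12.891
      vertex 5.328 0.014 12.891
    endloop
  endfacet
  facet normal 0.8293 -0.5588 0.0000
    outer loop
      vertex 9.091 1.095 0.000
      vertex 11.279 4.342 0.000
      vertex 11.279 4.342 12.891
    endloop
  endfacet
  facet normal 0.8293 -0.5588 0.0000
    outer loop
      vertex 9.091 1.095 0.000
      vertex 11.279 4.342 12.891
      vertex 9.091 1.095 12.891
    endloop
  endfacet
  facet normal 0.9944 0.1052 0.0000
    outer loop
      vertex 11.279 4.342 0.000
      vertex 10.867 8.236 0.000
      vertex 10.867 8.236 12.891
    endloop
  endfacet
  facet normal 0.9944 0.1052 0.0000
    outer loop
      vertex 11.279 4.342 0.000
      vertex 10.867 8.236 12.891
      vertex 11.279 4.342 12.891
    endloop
  endfacet
endsolid part

The G0 Z moves step by Δz≈2.148 mm. Every layer's G1 loop is the same polygon, so the solid is a straight extrusion of it from z=0 to z≈12.9. Closing with flat bottom and top caps and triangulating gives 32 facets — a regular 9-sided prism (a cylinder approximated with 9 flat sides), circumscribed radius ≈ 5.72 mm, height ≈ 12.9 mm.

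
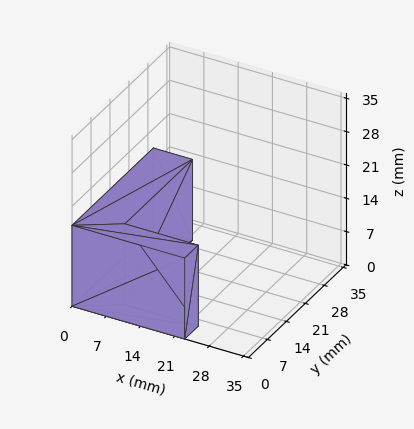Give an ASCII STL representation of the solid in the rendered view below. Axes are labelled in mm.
Reading the render: the shape is an L-shaped prism: outer 23 × 30 mm, arm thicknesses ≈ 5 mm (horizontal) and 8 mm (vertical), extruded 17 mm in z (dimensions read to the nearest mm from the axis ticks). For the STL, each face is triangulated and given an outward normal.

solid part
  facet normal 0.0000 0.0000 -1.0000
    outer loop
      vertex 23.0 5.0 0.0
      vertex 23.0 0.0 0.0
      vertex 0.0 0.0 0.0
    endloop
  endfacet
  facet normal 0.0000 0.0000 -1.0000
    outer loop
      vertex 8.0 5.0 0.0
      vertex 23.0 5.0 0.0
      vertex 0.0 0.0 0.0
    endloop
  endfacet
  facet normal 0.0000 0.0000 -1.0000
    outer loop
      vertex 8.0 30.0 0.0
      vertex 8.0 5.0 0.0
      vertex 0.0 0.0 0.0
    endloop
  endfacet
  facet normal 0.0000 0.0000 -1.0000
    outer loop
      vertex 0.0 30.0 0.0
      vertex 8.0 30.0 0.0
      vertex 0.0 0.0 0.0
    endloop
  endfacet
  facet normal 0.0000 0.0000 1.0000
    outer loop
      vertex 0.0 0.0 17.0
      vertex 23.0 0.0 17.0
      vertex 23.0 5.0 17.0
    endloop
  endfacet
  facet normal 0.0000 0.0000 1.0000
    outer loop
      vertex 0.0 0.0 17.0
      vertex 23.0 5.0 17.0
      vertex 8.0 5.0 17.0
    endloop
  endfacet
  facet normal 0.0000 0.0000 1.0000
    outer loop
      vertex 0.0 0.0 17.0
      vertex 8.0 5.0 17.0
      vertex 8.0 30.0 17.0
    endloop
  endfacet
  facet normal 0.0000 0.0000 1.0000
    outer loop
      vertex 0.0 0.0 17.0
      vertex 8.0 30.0 17.0
      vertex 0.0 30.0 17.0
    endloop
  endfacet
  facet normal 0.0000 -1.0000 0.0000
    outer loop
      vertex 0.0 0.0 0.0
      vertex 23.0 0.0 0.0
      vertex 23.0 0.0 17.0
    endloop
  endfacet
  facet normal 0.0000 -1.0000 0.0000
    outer loop
      vertex 0.0 0.0 0.0
      vertex 23.0 0.0 17.0
      vertex 0.0 0.0 17.0
    endloop
  endfacet
  facet normal 1.0000 0.0000 0.0000
    outer loop
      vertex 23.0 0.0 0.0
      vertex 23.0 5.0 0.0
      vertex 23.0 5.0 17.0
    endloop
  endfacet
  facet normal 1.0000 0.0000 0.0000
    outer loop
      vertex 23.0 0.0 0.0
      vertex 23.0 5.0 17.0
      vertex 23.0 0.0 17.0
    endloop
  endfacet
  facet normal 0.0000 1.0000 0.0000
    outer loop
      vertex 23.0 5.0 0.0
      vertex 8.0 5.0 0.0
      vertex 8.0 5.0 17.0
    endloop
  endfacet
  facet normal 0.0000 1.0000 0.0000
    outer loop
      vertex 23.0 5.0 0.0
      vertex 8.0 5.0 17.0
      vertex 23.0 5.0 17.0
    endloop
  endfacet
  facet normal 1.0000 0.0000 0.0000
    outer loop
      vertex 8.0 5.0 0.0
      vertex 8.0 30.0 0.0
      vertex 8.0 30.0 17.0
    endloop
  endfacet
  facet normal 1.0000 0.0000 0.0000
    outer loop
      vertex 8.0 5.0 0.0
      vertex 8.0 30.0 17.0
      vertex 8.0 5.0 17.0
    endloop
  endfacet
  facet normal 0.0000 1.0000 0.0000
    outer loop
      vertex 8.0 30.0 0.0
      vertex 0.0 30.0 0.0
      vertex 0.0 30.0 17.0
    endloop
  endfacet
  facet normal 0.0000 1.0000 0.0000
    outer loop
      vertex 8.0 30.0 0.0
      vertex 0.0 30.0 17.0
      vertex 8.0 30.0 17.0
    endloop
  endfacet
  facet normal -1.0000 0.0000 0.0000
    outer loop
      vertex 0.0 30.0 0.0
      vertex 0.0 0.0 0.0
      vertex 0.0 0.0 17.0
    endloop
  endfacet
  facet normal -1.0000 0.0000 0.0000
    outer loop
      vertex 0.0 30.0 0.0
      vertex 0.0 0.0 17.0
      vertex 0.0 30.0 17.0
    endloop
  endfacet
endsolid part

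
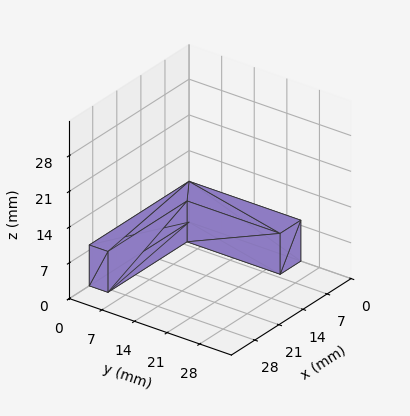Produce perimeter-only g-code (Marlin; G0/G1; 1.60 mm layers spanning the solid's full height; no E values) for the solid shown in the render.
Reading the render: the shape is an L-shaped prism: outer 29 × 24 mm, arm thicknesses ≈ 4 mm (horizontal) and 6 mm (vertical), extruded 8 mm in z (dimensions read to the nearest mm from the axis ticks). For the g-code, the solid's height is divided into equal slices at the stated Δz and each level perimeter traced with G1 moves after a G0 lift.

; perimeter-only toolpath
G21 ; units = mm
G90 ; absolute positioning
G28 ; home
; layer 1
G0 Z1.60
G0 X0.00 Y0.00
G1 X29.00 Y0.00
G1 X29.00 Y4.00
G1 X6.00 Y4.00
G1 X6.00 Y24.00
G1 X0.00 Y24.00
G1 X0.00 Y0.00
; layer 2
G0 Z3.20
G0 X0.00 Y0.00
G1 X29.00 Y0.00
G1 X29.00 Y4.00
G1 X6.00 Y4.00
G1 X6.00 Y24.00
G1 X0.00 Y24.00
G1 X0.00 Y0.00
; layer 3
G0 Z4.80
G0 X0.00 Y0.00
G1 X29.00 Y0.00
G1 X29.00 Y4.00
G1 X6.00 Y4.00
G1 X6.00 Y24.00
G1 X0.00 Y24.00
G1 X0.00 Y0.00
; layer 4
G0 Z6.40
G0 X0.00 Y0.00
G1 X29.00 Y0.00
G1 X29.00 Y4.00
G1 X6.00 Y4.00
G1 X6.00 Y24.00
G1 X0.00 Y24.00
G1 X0.00 Y0.00
; layer 5
G0 Z8.00
G0 X0.00 Y0.00
G1 X29.00 Y0.00
G1 X29.00 Y4.00
G1 X6.00 Y4.00
G1 X6.00 Y24.00
G1 X0.00 Y24.00
G1 X0.00 Y0.00
M2 ; end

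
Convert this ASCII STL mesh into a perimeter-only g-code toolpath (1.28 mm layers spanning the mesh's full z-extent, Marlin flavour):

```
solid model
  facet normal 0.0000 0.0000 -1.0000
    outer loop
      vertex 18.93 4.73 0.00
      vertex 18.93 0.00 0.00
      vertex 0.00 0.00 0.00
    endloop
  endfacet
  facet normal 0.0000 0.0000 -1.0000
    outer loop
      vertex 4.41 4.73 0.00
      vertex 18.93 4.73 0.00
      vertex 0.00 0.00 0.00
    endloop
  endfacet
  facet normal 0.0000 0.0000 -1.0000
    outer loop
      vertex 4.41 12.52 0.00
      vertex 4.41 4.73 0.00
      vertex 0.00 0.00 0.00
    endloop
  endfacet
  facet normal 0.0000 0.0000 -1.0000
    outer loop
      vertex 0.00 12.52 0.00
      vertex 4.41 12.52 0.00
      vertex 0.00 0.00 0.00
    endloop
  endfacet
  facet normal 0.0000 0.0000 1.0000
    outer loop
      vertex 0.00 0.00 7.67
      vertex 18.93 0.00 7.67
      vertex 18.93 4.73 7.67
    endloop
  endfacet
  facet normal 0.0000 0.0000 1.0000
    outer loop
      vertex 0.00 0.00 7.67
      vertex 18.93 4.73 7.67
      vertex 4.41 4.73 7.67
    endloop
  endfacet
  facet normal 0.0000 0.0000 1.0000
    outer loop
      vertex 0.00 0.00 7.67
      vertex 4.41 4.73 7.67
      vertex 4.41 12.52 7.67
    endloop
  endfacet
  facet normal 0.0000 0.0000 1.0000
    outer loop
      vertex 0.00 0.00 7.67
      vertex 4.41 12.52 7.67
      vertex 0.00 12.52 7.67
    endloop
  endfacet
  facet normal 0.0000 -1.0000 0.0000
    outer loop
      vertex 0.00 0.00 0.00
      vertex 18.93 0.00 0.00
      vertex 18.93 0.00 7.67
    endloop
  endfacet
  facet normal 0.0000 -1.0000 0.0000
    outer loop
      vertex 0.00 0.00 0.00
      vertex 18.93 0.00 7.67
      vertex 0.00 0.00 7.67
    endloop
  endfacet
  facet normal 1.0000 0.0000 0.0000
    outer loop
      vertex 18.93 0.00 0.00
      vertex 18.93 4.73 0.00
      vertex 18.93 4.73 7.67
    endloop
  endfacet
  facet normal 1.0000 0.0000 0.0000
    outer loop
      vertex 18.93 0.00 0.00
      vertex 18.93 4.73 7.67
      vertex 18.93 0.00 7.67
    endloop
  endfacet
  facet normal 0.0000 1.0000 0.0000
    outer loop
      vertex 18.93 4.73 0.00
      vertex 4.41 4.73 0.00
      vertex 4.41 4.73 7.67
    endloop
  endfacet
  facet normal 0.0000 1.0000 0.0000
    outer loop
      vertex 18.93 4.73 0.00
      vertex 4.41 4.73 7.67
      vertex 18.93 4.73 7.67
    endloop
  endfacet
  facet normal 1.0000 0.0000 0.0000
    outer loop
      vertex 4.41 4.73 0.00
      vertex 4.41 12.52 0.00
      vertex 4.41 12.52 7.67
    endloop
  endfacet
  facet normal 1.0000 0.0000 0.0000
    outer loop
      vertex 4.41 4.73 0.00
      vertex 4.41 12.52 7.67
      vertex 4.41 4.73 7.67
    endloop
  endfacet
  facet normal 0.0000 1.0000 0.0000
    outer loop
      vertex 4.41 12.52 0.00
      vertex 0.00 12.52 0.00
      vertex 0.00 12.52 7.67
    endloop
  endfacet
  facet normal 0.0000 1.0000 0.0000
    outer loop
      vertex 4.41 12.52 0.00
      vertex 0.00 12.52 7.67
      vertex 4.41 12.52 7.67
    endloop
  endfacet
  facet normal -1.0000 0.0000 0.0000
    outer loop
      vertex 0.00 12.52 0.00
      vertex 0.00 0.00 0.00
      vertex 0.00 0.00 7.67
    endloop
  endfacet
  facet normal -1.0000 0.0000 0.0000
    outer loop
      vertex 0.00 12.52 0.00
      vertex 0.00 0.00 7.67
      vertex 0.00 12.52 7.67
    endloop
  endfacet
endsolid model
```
; perimeter-only toolpath
G21 ; units = mm
G90 ; absolute positioning
G28 ; home
; layer 1
G0 Z1.28
G0 X0.00 Y0.00
G1 X18.93 Y0.00
G1 X18.93 Y4.73
G1 X4.41 Y4.73
G1 X4.41 Y12.52
G1 X0.00 Y12.52
G1 X0.00 Y0.00
; layer 2
G0 Z2.56
G0 X0.00 Y0.00
G1 X18.93 Y0.00
G1 X18.93 Y4.73
G1 X4.41 Y4.73
G1 X4.41 Y12.52
G1 X0.00 Y12.52
G1 X0.00 Y0.00
; layer 3
G0 Z3.83
G0 X0.00 Y0.00
G1 X18.93 Y0.00
G1 X18.93 Y4.73
G1 X4.41 Y4.73
G1 X4.41 Y12.52
G1 X0.00 Y12.52
G1 X0.00 Y0.00
; layer 4
G0 Z5.11
G0 X0.00 Y0.00
G1 X18.93 Y0.00
G1 X18.93 Y4.73
G1 X4.41 Y4.73
G1 X4.41 Y12.52
G1 X0.00 Y12.52
G1 X0.00 Y0.00
; layer 5
G0 Z6.39
G0 X0.00 Y0.00
G1 X18.93 Y0.00
G1 X18.93 Y4.73
G1 X4.41 Y4.73
G1 X4.41 Y12.52
G1 X0.00 Y12.52
G1 X0.00 Y0.00
; layer 6
G0 Z7.67
G0 X0.00 Y0.00
G1 X18.93 Y0.00
G1 X18.93 Y4.73
G1 X4.41 Y4.73
G1 X4.41 Y12.52
G1 X0.00 Y12.52
G1 X0.00 Y0.00
M2 ; end

The solid is an L-shaped prism: outer 18.9 × 12.5 mm, arm thicknesses ≈ 4.73 mm (horizontal) and 4.41 mm (vertical), extruded 7.67 mm in z. Slicing at Δz = 1.28 mm — 6 equal slices spanning the solid's height, so layer i sits at z = i·h/6 — gives 6 non-empty perimeters. Each is a 6-segment closed polygon; G0 lifts to the layer z and rapids to the start vertex, then G1 traces the edges.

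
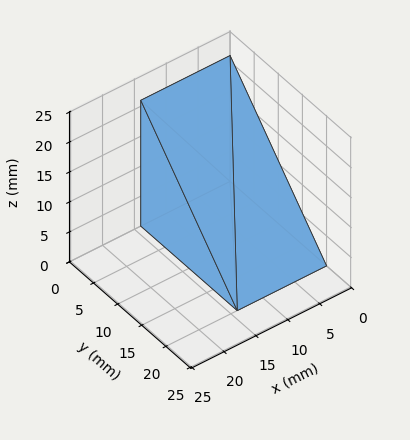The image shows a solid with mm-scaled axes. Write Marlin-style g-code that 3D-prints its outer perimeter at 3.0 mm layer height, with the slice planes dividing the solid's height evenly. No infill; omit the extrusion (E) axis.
Reading the render: the shape is a wedge (ramp): 14 × 20 mm base, rising to 21 mm along the y=0 edge and sloping linearly to z=0 at y=20 (dimensions read to the nearest mm from the axis ticks). For the g-code, the solid's height is divided into equal slices at the stated Δz and each level perimeter traced with G1 moves after a G0 lift.

; perimeter-only toolpath
G21 ; units = mm
G90 ; absolute positioning
G28 ; home
; layer 1
G0 Z3.0
G0 X0.0 Y0.0
G1 X14.0 Y0.0
G1 X14.0 Y17.1
G1 X0.0 Y17.1
G1 X0.0 Y0.0
; layer 2
G0 Z6.0
G0 X0.0 Y0.0
G1 X14.0 Y0.0
G1 X14.0 Y14.3
G1 X0.0 Y14.3
G1 X0.0 Y0.0
; layer 3
G0 Z9.0
G0 X0.0 Y0.0
G1 X14.0 Y0.0
G1 X14.0 Y11.4
G1 X0.0 Y11.4
G1 X0.0 Y0.0
; layer 4
G0 Z12.0
G0 X0.0 Y0.0
G1 X14.0 Y0.0
G1 X14.0 Y8.6
G1 X0.0 Y8.6
G1 X0.0 Y0.0
; layer 5
G0 Z15.0
G0 X0.0 Y0.0
G1 X14.0 Y0.0
G1 X14.0 Y5.7
G1 X0.0 Y5.7
G1 X0.0 Y0.0
; layer 6
G0 Z18.0
G0 X0.0 Y0.0
G1 X14.0 Y0.0
G1 X14.0 Y2.9
G1 X0.0 Y2.9
G1 X0.0 Y0.0
M2 ; end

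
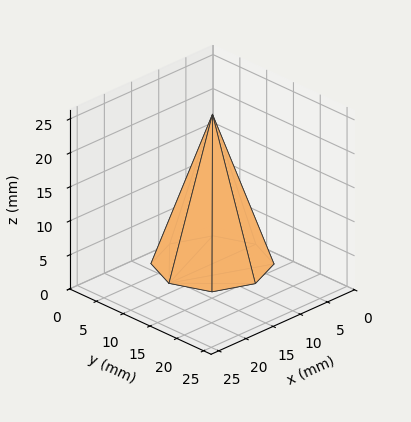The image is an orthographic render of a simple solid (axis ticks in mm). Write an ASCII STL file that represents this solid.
Reading the render: the shape is a regular 8-sided pyramid, base circumscribed radius ≈ 8 mm, apex at z ≈ 22 mm (dimensions read to the nearest mm from the axis ticks). For the STL, each face is triangulated and given an outward normal.

solid part
  facet normal 0.0000 0.0000 -1.0000
    outer loop
      vertex 8.0 16.0 0.0
      vertex 13.7 13.7 0.0
      vertex 16.0 8.0 0.0
    endloop
  endfacet
  facet normal 0.0000 0.0000 -1.0000
    outer loop
      vertex 2.3 13.7 0.0
      vertex 8.0 16.0 0.0
      vertex 16.0 8.0 0.0
    endloop
  endfacet
  facet normal 0.0000 0.0000 -1.0000
    outer loop
      vertex 0.0 8.0 0.0
      vertex 2.3 13.7 0.0
      vertex 16.0 8.0 0.0
    endloop
  endfacet
  facet normal 0.0000 0.0000 -1.0000
    outer loop
      vertex 2.3 2.3 0.0
      vertex 0.0 8.0 0.0
      vertex 16.0 8.0 0.0
    endloop
  endfacet
  facet normal 0.0000 0.0000 -1.0000
    outer loop
      vertex 8.0 0.0 0.0
      vertex 2.3 2.3 0.0
      vertex 16.0 8.0 0.0
    endloop
  endfacet
  facet normal 0.0000 0.0000 -1.0000
    outer loop
      vertex 13.7 2.3 0.0
      vertex 8.0 0.0 0.0
      vertex 16.0 8.0 0.0
    endloop
  endfacet
  facet normal 0.8787 0.3546 0.3195
    outer loop
      vertex 16.0 8.0 0.0
      vertex 13.7 13.7 0.0
      vertex 8.0 8.0 22.0
    endloop
  endfacet
  facet normal 0.3546 0.8787 0.3195
    outer loop
      vertex 13.7 13.7 0.0
      vertex 8.0 16.0 0.0
      vertex 8.0 8.0 22.0
    endloop
  endfacet
  facet normal -0.3546 0.8787 0.3195
    outer loop
      vertex 8.0 16.0 0.0
      vertex 2.3 13.7 0.0
      vertex 8.0 8.0 22.0
    endloop
  endfacet
  facet normal -0.8787 0.3546 0.3195
    outer loop
      vertex 2.3 13.7 0.0
      vertex 0.0 8.0 0.0
      vertex 8.0 8.0 22.0
    endloop
  endfacet
  facet normal -0.8787 -0.3546 0.3195
    outer loop
      vertex 0.0 8.0 0.0
      vertex 2.3 2.3 0.0
      vertex 8.0 8.0 22.0
    endloop
  endfacet
  facet normal -0.3546 -0.8787 0.3195
    outer loop
      vertex 2.3 2.3 0.0
      vertex 8.0 0.0 0.0
      vertex 8.0 8.0 22.0
    endloop
  endfacet
  facet normal 0.3546 -0.8787 0.3195
    outer loop
      vertex 8.0 0.0 0.0
      vertex 13.7 2.3 0.0
      vertex 8.0 8.0 22.0
    endloop
  endfacet
  facet normal 0.8787 -0.3546 0.3195
    outer loop
      vertex 13.7 2.3 0.0
      vertex 16.0 8.0 0.0
      vertex 8.0 8.0 22.0
    endloop
  endfacet
endsolid part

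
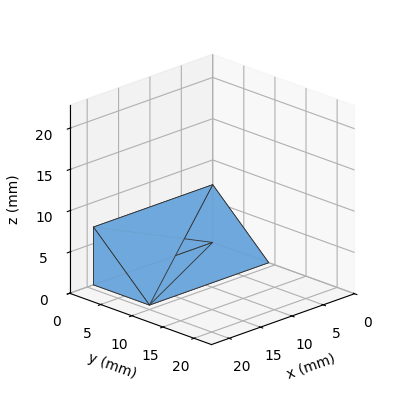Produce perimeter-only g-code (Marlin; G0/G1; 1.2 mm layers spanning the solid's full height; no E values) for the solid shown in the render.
Reading the render: the shape is a wedge (ramp): 19 × 9 mm base, rising to 7 mm along the y=0 edge and sloping linearly to z=0 at y=9 (dimensions read to the nearest mm from the axis ticks). For the g-code, the solid's height is divided into equal slices at the stated Δz and each level perimeter traced with G1 moves after a G0 lift.

; perimeter-only toolpath
G21 ; units = mm
G90 ; absolute positioning
G28 ; home
; layer 1
G0 Z1.2
G0 X0.0 Y0.0
G1 X19.0 Y0.0
G1 X19.0 Y7.5
G1 X0.0 Y7.5
G1 X0.0 Y0.0
; layer 2
G0 Z2.3
G0 X0.0 Y0.0
G1 X19.0 Y0.0
G1 X19.0 Y6.0
G1 X0.0 Y6.0
G1 X0.0 Y0.0
; layer 3
G0 Z3.5
G0 X0.0 Y0.0
G1 X19.0 Y0.0
G1 X19.0 Y4.5
G1 X0.0 Y4.5
G1 X0.0 Y0.0
; layer 4
G0 Z4.7
G0 X0.0 Y0.0
G1 X19.0 Y0.0
G1 X19.0 Y3.0
G1 X0.0 Y3.0
G1 X0.0 Y0.0
; layer 5
G0 Z5.8
G0 X0.0 Y0.0
G1 X19.0 Y0.0
G1 X19.0 Y1.5
G1 X0.0 Y1.5
G1 X0.0 Y0.0
M2 ; end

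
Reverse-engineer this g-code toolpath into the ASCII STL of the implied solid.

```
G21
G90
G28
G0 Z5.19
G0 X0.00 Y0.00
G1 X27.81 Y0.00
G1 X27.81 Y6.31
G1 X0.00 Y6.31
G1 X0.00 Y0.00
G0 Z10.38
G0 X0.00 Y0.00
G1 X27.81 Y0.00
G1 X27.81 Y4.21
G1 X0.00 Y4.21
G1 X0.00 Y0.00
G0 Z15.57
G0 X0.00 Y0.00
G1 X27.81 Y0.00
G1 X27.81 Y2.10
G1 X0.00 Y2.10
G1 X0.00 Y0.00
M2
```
solid part
  facet normal 0.0000 0.0000 -1.0000
    outer loop
      vertex 27.81 8.42 0.00
      vertex 27.81 0.00 0.00
      vertex 0.00 0.00 0.00
    endloop
  endfacet
  facet normal 0.0000 0.0000 -1.0000
    outer loop
      vertex 0.00 8.42 0.00
      vertex 27.81 8.42 0.00
      vertex 0.00 0.00 0.00
    endloop
  endfacet
  facet normal 0.0000 -1.0000 0.0000
    outer loop
      vertex 0.00 0.00 0.00
      vertex 27.81 0.00 0.00
      vertex 27.81 0.00 20.76
    endloop
  endfacet
  facet normal 0.0000 -1.0000 0.0000
    outer loop
      vertex 0.00 0.00 0.00
      vertex 27.81 0.00 20.76
      vertex 0.00 0.00 20.76
    endloop
  endfacet
  facet normal 0.0000 0.9267 0.3759
    outer loop
      vertex 0.00 0.00 20.76
      vertex 27.81 0.00 20.76
      vertex 27.81 8.42 0.00
    endloop
  endfacet
  facet normal 0.0000 0.9267 0.3759
    outer loop
      vertex 0.00 0.00 20.76
      vertex 27.81 8.42 0.00
      vertex 0.00 8.42 0.00
    endloop
  endfacet
  facet normal -1.0000 0.0000 0.0000
    outer loop
      vertex 0.00 0.00 20.76
      vertex 0.00 8.42 0.00
      vertex 0.00 0.00 0.00
    endloop
  endfacet
  facet normal 1.0000 0.0000 0.0000
    outer loop
      vertex 27.81 0.00 0.00
      vertex 27.81 8.42 0.00
      vertex 27.81 0.00 20.76
    endloop
  endfacet
endsolid part

The G0 Z moves step by Δz≈5.19 mm. The G1 loops shrink linearly with z, so the solid tapers from its base footprint up to z≈20.8. Closing with a flat bottom cap and the tapered top and triangulating gives 8 facets — a wedge (ramp): 27.8 × 8.42 mm base, rising to 20.8 mm along the y=0 edge and sloping linearly to z=0 at y=8.42.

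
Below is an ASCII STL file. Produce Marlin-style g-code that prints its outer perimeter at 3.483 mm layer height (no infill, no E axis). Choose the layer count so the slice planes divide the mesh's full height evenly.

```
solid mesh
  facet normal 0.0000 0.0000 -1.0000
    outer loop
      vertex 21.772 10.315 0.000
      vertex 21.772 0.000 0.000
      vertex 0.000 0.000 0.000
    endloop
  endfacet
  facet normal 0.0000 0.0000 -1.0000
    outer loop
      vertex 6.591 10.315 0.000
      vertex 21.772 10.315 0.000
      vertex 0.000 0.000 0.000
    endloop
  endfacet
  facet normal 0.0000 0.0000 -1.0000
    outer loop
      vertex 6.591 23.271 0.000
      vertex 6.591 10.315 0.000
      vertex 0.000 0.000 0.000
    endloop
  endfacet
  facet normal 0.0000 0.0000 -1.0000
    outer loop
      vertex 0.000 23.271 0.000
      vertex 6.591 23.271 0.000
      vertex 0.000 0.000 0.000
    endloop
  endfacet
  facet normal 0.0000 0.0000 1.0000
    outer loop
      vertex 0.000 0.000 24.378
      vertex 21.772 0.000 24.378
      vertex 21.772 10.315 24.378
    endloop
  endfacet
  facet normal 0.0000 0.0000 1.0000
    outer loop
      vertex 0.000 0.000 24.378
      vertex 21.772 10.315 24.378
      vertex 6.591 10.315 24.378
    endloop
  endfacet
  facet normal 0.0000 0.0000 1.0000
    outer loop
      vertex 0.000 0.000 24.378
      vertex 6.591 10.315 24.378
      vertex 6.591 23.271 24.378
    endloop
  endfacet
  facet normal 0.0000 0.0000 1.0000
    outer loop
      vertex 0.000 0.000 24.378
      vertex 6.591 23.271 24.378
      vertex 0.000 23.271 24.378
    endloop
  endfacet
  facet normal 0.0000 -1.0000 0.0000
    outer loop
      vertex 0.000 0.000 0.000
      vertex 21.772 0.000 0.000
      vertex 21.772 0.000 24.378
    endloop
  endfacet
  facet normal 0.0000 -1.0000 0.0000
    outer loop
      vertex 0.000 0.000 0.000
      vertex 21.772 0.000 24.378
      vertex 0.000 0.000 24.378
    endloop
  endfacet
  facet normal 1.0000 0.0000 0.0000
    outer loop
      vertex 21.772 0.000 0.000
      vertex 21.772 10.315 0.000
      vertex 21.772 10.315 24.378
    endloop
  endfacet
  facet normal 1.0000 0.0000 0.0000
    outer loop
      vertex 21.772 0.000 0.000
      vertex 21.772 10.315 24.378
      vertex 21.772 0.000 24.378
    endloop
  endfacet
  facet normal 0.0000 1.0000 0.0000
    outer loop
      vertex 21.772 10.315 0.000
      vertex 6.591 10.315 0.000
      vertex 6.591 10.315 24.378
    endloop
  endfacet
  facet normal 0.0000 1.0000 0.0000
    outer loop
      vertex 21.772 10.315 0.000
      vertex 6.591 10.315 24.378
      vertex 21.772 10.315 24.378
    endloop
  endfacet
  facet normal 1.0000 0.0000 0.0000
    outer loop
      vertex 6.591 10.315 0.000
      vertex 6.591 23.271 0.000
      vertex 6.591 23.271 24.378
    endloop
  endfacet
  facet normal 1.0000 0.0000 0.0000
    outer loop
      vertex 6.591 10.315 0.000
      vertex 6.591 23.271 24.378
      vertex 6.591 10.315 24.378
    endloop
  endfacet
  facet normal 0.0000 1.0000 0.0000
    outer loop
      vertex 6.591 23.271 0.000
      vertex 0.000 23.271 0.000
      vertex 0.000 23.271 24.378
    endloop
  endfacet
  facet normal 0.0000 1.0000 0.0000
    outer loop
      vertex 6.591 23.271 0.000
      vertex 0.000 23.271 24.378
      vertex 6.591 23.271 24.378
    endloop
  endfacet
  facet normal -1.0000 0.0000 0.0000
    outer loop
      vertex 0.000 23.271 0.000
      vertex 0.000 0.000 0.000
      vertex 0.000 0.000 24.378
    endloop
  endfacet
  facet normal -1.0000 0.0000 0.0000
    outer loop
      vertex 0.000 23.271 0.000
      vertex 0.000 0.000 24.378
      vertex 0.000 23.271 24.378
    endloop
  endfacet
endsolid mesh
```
; perimeter-only toolpath
G21 ; units = mm
G90 ; absolute positioning
G28 ; home
; layer 1
G0 Z3.483
G0 X0.000 Y0.000
G1 X21.772 Y0.000
G1 X21.772 Y10.315
G1 X6.591 Y10.315
G1 X6.591 Y23.271
G1 X0.000 Y23.271
G1 X0.000 Y0.000
; layer 2
G0 Z6.965
G0 X0.000 Y0.000
G1 X21.772 Y0.000
G1 X21.772 Y10.315
G1 X6.591 Y10.315
G1 X6.591 Y23.271
G1 X0.000 Y23.271
G1 X0.000 Y0.000
; layer 3
G0 Z10.448
G0 X0.000 Y0.000
G1 X21.772 Y0.000
G1 X21.772 Y10.315
G1 X6.591 Y10.315
G1 X6.591 Y23.271
G1 X0.000 Y23.271
G1 X0.000 Y0.000
; layer 4
G0 Z13.930
G0 X0.000 Y0.000
G1 X21.772 Y0.000
G1 X21.772 Y10.315
G1 X6.591 Y10.315
G1 X6.591 Y23.271
G1 X0.000 Y23.271
G1 X0.000 Y0.000
; layer 5
G0 Z17.413
G0 X0.000 Y0.000
G1 X21.772 Y0.000
G1 X21.772 Y10.315
G1 X6.591 Y10.315
G1 X6.591 Y23.271
G1 X0.000 Y23.271
G1 X0.000 Y0.000
; layer 6
G0 Z20.895
G0 X0.000 Y0.000
G1 X21.772 Y0.000
G1 X21.772 Y10.315
G1 X6.591 Y10.315
G1 X6.591 Y23.271
G1 X0.000 Y23.271
G1 X0.000 Y0.000
; layer 7
G0 Z24.378
G0 X0.000 Y0.000
G1 X21.772 Y0.000
G1 X21.772 Y10.315
G1 X6.591 Y10.315
G1 X6.591 Y23.271
G1 X0.000 Y23.271
G1 X0.000 Y0.000
M2 ; end

The solid is an L-shaped prism: outer 21.8 × 23.3 mm, arm thicknesses ≈ 10.3 mm (horizontal) and 6.59 mm (vertical), extruded 24.4 mm in z. Slicing at Δz = 3.483 mm — 7 equal slices spanning the solid's height, so layer i sits at z = i·h/7 — gives 7 non-empty perimeters. Each is a 6-segment closed polygon; G0 lifts to the layer z and rapids to the start vertex, then G1 traces the edges.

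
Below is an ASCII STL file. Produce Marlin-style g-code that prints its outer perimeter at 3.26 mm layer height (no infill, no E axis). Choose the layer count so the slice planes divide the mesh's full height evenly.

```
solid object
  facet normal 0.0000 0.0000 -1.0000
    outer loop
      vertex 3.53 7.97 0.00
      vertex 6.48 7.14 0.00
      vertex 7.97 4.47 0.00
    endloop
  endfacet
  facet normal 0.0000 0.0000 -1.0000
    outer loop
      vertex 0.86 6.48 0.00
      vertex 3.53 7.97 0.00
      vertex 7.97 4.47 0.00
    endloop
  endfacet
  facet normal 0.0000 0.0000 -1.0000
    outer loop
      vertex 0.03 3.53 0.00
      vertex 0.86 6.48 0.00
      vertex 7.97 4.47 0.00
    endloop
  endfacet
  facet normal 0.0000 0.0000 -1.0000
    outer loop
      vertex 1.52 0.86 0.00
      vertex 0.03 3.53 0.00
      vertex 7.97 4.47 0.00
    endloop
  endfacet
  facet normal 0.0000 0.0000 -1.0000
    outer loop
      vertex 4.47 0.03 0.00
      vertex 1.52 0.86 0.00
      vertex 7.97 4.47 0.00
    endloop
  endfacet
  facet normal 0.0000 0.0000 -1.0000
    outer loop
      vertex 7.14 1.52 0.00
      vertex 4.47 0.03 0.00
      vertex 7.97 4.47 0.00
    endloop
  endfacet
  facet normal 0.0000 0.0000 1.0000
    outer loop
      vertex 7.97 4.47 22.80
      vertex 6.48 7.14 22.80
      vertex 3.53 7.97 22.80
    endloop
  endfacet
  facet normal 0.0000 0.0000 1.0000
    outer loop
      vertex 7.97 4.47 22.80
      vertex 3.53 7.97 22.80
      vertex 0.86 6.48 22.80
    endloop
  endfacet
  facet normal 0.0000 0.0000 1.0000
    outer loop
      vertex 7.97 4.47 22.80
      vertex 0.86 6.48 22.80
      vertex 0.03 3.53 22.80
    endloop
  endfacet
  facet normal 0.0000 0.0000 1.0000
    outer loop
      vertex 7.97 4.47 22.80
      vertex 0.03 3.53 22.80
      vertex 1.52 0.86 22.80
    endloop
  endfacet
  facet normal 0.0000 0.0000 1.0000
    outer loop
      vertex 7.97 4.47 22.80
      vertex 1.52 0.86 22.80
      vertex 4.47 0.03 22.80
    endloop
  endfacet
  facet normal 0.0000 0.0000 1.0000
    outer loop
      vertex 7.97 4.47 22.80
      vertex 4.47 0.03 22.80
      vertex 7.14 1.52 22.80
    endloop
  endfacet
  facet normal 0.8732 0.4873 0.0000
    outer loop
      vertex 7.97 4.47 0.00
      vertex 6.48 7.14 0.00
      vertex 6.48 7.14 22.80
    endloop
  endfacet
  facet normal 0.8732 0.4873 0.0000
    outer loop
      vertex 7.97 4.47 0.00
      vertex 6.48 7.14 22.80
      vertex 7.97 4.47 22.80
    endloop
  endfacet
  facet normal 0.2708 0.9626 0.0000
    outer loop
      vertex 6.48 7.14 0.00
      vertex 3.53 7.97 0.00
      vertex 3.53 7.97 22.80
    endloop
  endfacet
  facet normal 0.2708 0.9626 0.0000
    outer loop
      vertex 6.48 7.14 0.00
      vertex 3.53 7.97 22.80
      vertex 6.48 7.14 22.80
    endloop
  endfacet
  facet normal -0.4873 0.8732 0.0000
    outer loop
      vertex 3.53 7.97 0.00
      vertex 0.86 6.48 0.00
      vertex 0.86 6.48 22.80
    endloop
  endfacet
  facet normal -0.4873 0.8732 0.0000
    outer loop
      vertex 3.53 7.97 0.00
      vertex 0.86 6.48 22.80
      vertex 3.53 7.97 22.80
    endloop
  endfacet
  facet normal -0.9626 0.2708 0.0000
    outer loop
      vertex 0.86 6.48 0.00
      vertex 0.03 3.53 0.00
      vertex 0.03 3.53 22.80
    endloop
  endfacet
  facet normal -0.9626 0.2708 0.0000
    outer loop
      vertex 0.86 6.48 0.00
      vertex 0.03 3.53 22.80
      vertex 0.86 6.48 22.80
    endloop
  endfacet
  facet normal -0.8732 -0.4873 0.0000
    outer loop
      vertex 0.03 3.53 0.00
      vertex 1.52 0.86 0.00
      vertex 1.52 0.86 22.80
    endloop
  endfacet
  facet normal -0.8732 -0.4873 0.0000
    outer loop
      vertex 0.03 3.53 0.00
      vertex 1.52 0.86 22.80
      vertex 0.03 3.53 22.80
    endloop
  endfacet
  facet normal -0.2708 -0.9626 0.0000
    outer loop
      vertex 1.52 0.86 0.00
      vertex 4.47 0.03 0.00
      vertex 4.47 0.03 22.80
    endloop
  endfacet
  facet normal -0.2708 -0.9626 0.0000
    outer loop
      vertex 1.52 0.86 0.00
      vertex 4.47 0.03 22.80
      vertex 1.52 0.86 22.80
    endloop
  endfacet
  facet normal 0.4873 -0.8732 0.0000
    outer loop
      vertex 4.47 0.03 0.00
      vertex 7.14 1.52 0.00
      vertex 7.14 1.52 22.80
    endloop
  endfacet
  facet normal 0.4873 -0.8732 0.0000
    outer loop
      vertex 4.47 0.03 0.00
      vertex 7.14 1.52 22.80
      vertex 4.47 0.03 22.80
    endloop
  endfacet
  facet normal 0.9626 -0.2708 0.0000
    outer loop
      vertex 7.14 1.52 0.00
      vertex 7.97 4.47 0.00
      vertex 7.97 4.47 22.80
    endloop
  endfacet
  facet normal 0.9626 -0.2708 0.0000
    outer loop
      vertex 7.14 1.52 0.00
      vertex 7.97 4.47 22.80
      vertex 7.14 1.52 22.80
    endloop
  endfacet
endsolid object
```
; perimeter-only toolpath
G21 ; units = mm
G90 ; absolute positioning
G28 ; home
; layer 1
G0 Z3.26
G0 X7.97 Y4.47
G1 X6.48 Y7.14
G1 X3.53 Y7.97
G1 X0.86 Y6.48
G1 X0.03 Y3.53
G1 X1.52 Y0.86
G1 X4.47 Y0.03
G1 X7.14 Y1.52
G1 X7.97 Y4.47
; layer 2
G0 Z6.51
G0 X7.97 Y4.47
G1 X6.48 Y7.14
G1 X3.53 Y7.97
G1 X0.86 Y6.48
G1 X0.03 Y3.53
G1 X1.52 Y0.86
G1 X4.47 Y0.03
G1 X7.14 Y1.52
G1 X7.97 Y4.47
; layer 3
G0 Z9.77
G0 X7.97 Y4.47
G1 X6.48 Y7.14
G1 X3.53 Y7.97
G1 X0.86 Y6.48
G1 X0.03 Y3.53
G1 X1.52 Y0.86
G1 X4.47 Y0.03
G1 X7.14 Y1.52
G1 X7.97 Y4.47
; layer 4
G0 Z13.03
G0 X7.97 Y4.47
G1 X6.48 Y7.14
G1 X3.53 Y7.97
G1 X0.86 Y6.48
G1 X0.03 Y3.53
G1 X1.52 Y0.86
G1 X4.47 Y0.03
G1 X7.14 Y1.52
G1 X7.97 Y4.47
; layer 5
G0 Z16.29
G0 X7.97 Y4.47
G1 X6.48 Y7.14
G1 X3.53 Y7.97
G1 X0.86 Y6.48
G1 X0.03 Y3.53
G1 X1.52 Y0.86
G1 X4.47 Y0.03
G1 X7.14 Y1.52
G1 X7.97 Y4.47
; layer 6
G0 Z19.54
G0 X7.97 Y4.47
G1 X6.48 Y7.14
G1 X3.53 Y7.97
G1 X0.86 Y6.48
G1 X0.03 Y3.53
G1 X1.52 Y0.86
G1 X4.47 Y0.03
G1 X7.14 Y1.52
G1 X7.97 Y4.47
; layer 7
G0 Z22.80
G0 X7.97 Y4.47
G1 X6.48 Y7.14
G1 X3.53 Y7.97
G1 X0.86 Y6.48
G1 X0.03 Y3.53
G1 X1.52 Y0.86
G1 X4.47 Y0.03
G1 X7.14 Y1.52
G1 X7.97 Y4.47
M2 ; end

The solid is a regular 8-sided prism (a cylinder approximated with 8 flat sides), circumscribed radius ≈ 4 mm, height ≈ 22.8 mm. Slicing at Δz = 3.26 mm — 7 equal slices spanning the solid's height, so layer i sits at z = i·h/7 — gives 7 non-empty perimeters. Each is a 8-segment closed polygon; G0 lifts to the layer z and rapids to the start vertex, then G1 traces the edges.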